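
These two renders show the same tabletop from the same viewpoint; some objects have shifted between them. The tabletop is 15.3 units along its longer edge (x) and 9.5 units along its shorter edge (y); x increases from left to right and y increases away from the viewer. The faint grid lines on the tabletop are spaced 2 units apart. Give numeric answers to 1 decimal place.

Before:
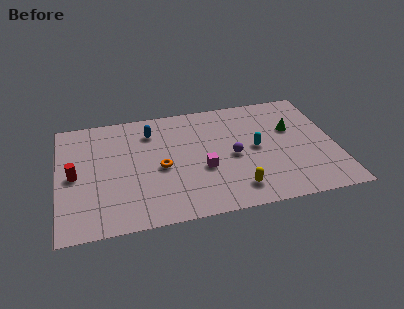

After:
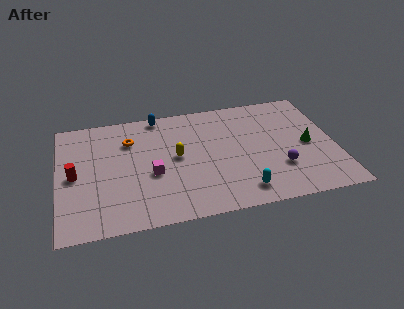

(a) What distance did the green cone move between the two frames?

1.7

The green cone moved from about (13.0, 6.0) to (13.8, 4.5), a distance of √(0.8² + 1.5²) ≈ 1.7.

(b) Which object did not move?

the red cylinder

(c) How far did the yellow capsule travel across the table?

4.5

The yellow capsule moved from about (9.6, 1.7) to (6.5, 5.0), a distance of √(3.1² + 3.3²) ≈ 4.5.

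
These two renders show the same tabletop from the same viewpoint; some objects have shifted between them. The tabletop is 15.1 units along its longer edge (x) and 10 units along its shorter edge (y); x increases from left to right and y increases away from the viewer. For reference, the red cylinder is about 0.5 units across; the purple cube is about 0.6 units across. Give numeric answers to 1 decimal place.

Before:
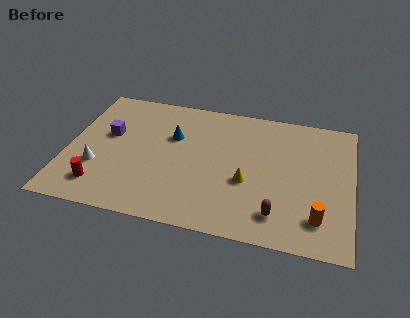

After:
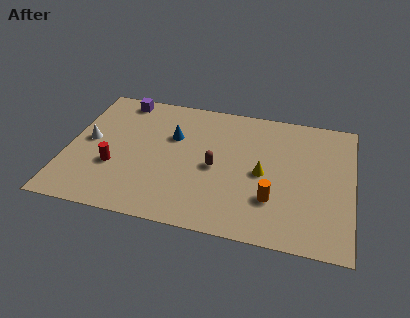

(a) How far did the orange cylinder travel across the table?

2.5

The orange cylinder was near (13.4, 2.1) before and (11.0, 2.9) after, so it travelled √(2.4² + 0.8²) ≈ 2.5 units.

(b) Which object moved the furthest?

the brown capsule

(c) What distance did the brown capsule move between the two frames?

4.3

The brown capsule moved from about (11.3, 1.9) to (7.9, 4.6), a distance of √(3.4² + 2.7²) ≈ 4.3.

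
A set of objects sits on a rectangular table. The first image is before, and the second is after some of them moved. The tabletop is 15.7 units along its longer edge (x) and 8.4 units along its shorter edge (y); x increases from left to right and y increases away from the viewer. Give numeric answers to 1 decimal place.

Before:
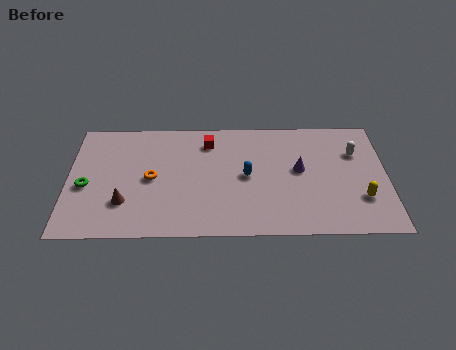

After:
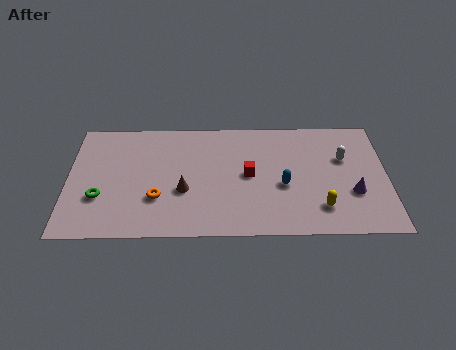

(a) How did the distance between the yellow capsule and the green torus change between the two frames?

-2.7

Before: roughly 13.5 units apart; after: 10.8. That's 2.7 units closer together.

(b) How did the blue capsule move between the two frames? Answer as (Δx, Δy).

(1.8, -0.7)

From the two frames, the blue capsule sits at roughly (8.8, 4.2) before and (10.6, 3.5) after.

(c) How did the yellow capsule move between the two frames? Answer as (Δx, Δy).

(-2.0, -0.6)

The yellow capsule was at about (14.4, 2.5) and moved to about (12.4, 1.9).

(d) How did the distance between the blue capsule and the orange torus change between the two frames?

+1.6

Before: roughly 4.7 units apart; after: 6.3. That's 1.6 units further apart.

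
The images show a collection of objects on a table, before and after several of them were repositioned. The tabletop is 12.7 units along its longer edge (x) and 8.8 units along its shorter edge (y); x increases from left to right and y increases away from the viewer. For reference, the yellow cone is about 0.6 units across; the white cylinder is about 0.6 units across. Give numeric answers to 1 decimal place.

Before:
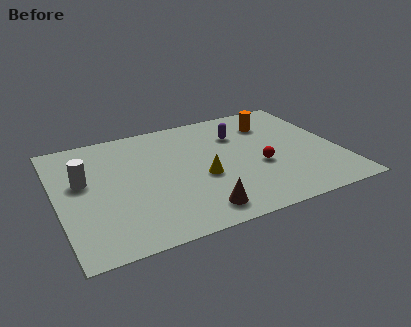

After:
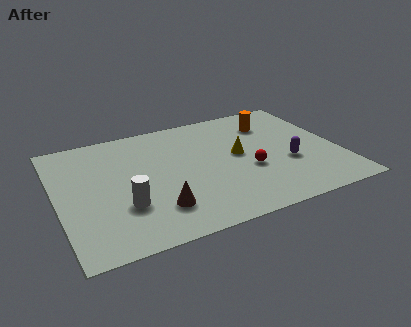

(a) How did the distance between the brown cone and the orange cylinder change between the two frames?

+0.6

The distance was about 6.8 in the first image and 7.4 in the second, so they moved 0.6 units further apart.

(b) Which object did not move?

the orange cylinder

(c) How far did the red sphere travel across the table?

0.5

The red sphere moved from about (9.0, 3.5) to (8.5, 3.4), a distance of √(0.5² + 0.1²) ≈ 0.5.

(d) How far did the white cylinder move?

2.9

The white cylinder moved from about (1.2, 5.2) to (2.8, 2.8), a distance of √(1.6² + 2.4²) ≈ 2.9.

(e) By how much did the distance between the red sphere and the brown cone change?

+0.7

Before: roughly 3.8 units apart; after: 4.5. That's 0.7 units further apart.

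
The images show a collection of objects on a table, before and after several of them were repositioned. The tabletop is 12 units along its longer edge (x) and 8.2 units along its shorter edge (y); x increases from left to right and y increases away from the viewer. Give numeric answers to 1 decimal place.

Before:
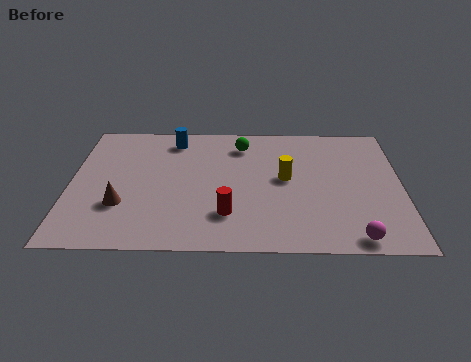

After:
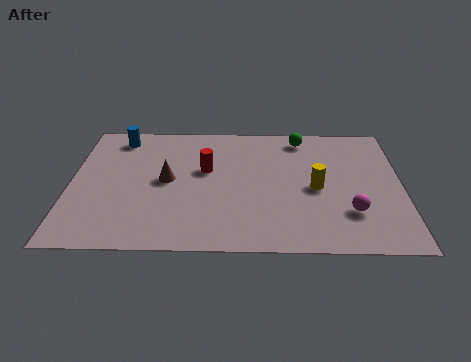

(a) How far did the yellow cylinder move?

1.3

The yellow cylinder moved from about (7.8, 4.4) to (8.9, 3.8), a distance of √(1.1² + 0.6²) ≈ 1.3.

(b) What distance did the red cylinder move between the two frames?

2.9

The red cylinder was near (5.7, 2.1) before and (4.9, 4.9) after, so it travelled √(0.8² + 2.8²) ≈ 2.9 units.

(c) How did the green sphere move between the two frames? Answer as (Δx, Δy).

(2.2, 0.5)

The green sphere was at about (6.2, 6.6) and moved to about (8.4, 7.1).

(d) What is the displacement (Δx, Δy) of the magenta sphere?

(-0.1, 1.5)

The magenta sphere started near (10.2, 0.8) and ended near (10.1, 2.3).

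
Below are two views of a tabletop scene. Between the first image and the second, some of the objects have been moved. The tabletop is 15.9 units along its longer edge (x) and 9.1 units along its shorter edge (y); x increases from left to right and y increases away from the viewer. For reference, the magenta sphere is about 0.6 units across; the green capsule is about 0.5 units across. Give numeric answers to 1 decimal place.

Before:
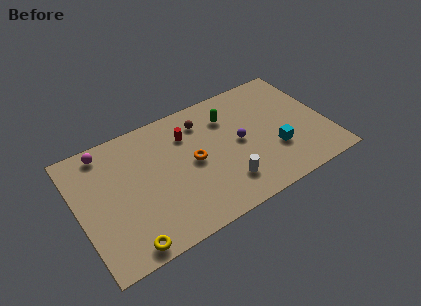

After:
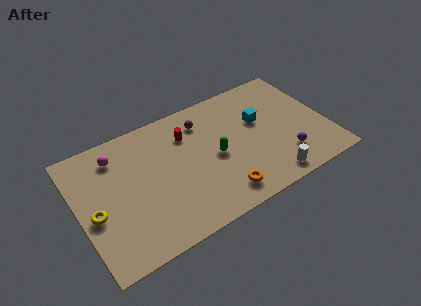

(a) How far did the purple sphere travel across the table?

3.5

The purple sphere moved from about (10.3, 4.6) to (12.9, 2.2), a distance of √(2.6² + 2.4²) ≈ 3.5.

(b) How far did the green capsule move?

2.8

The green capsule was near (9.9, 6.8) before and (8.7, 4.3) after, so it travelled √(1.2² + 2.5²) ≈ 2.8 units.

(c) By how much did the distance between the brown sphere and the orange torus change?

+2.9

They were about 2.8 units apart before and 5.7 after — 2.9 units further apart.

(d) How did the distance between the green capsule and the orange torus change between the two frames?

-0.6

Before: roughly 3.4 units apart; after: 2.8. That's 0.6 units closer together.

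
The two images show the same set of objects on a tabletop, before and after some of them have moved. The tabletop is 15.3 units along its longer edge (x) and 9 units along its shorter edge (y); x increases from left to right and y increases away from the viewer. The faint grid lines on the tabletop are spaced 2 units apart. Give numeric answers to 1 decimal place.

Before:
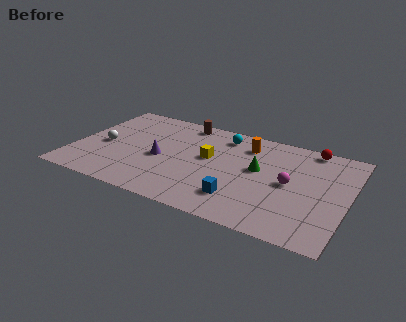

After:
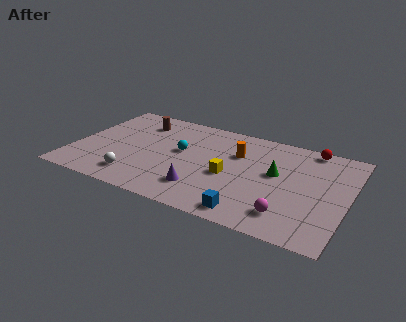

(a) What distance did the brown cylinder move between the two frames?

2.7

The brown cylinder moved from about (5.7, 8.0) to (3.2, 7.1), a distance of √(2.5² + 0.9²) ≈ 2.7.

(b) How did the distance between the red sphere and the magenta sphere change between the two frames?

+2.6

They were about 3.8 units apart before and 6.4 after — 2.6 units further apart.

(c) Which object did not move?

the red sphere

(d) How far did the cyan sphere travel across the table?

3.2

The cyan sphere moved from about (8.0, 7.5) to (5.9, 5.1), a distance of √(2.1² + 2.4²) ≈ 3.2.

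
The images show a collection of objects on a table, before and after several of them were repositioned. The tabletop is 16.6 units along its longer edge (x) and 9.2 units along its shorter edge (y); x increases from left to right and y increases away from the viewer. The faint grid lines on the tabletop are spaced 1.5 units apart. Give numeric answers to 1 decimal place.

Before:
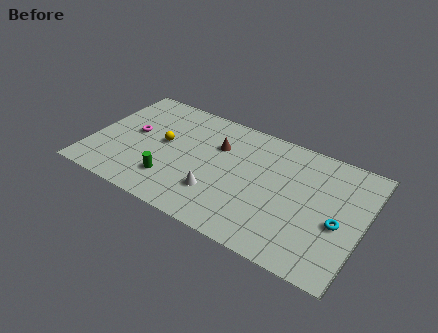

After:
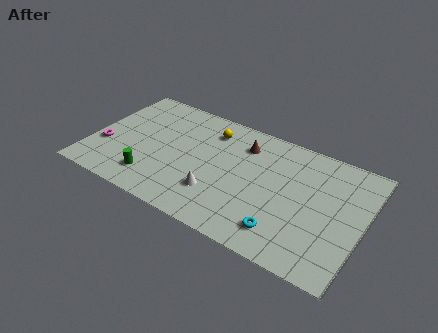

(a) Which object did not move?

the white cone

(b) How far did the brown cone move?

1.7

The brown cone moved from about (7.5, 6.3) to (9.0, 7.1), a distance of √(1.5² + 0.8²) ≈ 1.7.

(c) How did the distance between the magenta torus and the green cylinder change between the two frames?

-0.4

Before: roughly 3.9 units apart; after: 3.5. That's 0.4 units closer together.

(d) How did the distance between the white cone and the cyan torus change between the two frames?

-3.0

They were about 7.3 units apart before and 4.3 after — 3.0 units closer together.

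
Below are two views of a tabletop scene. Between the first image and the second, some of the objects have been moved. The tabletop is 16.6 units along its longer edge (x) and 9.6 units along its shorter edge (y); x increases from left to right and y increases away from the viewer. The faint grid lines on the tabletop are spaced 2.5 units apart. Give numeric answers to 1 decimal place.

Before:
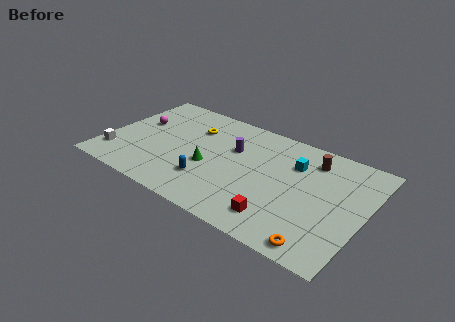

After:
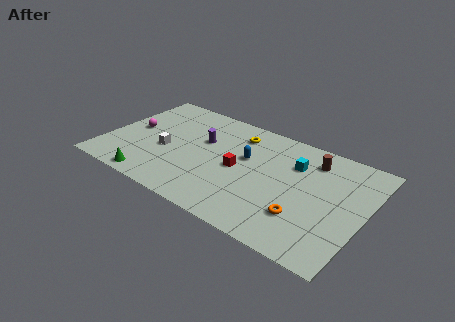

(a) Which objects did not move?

the brown cylinder and the cyan cube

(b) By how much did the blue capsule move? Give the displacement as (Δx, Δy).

(1.9, 3.2)

The blue capsule was at about (7.0, 2.6) and moved to about (8.9, 5.8).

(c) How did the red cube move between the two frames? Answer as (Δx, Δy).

(-3.1, 2.8)

The red cube was at about (11.7, 1.8) and moved to about (8.6, 4.6).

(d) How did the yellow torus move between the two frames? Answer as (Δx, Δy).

(2.8, 0.8)

The yellow torus was at about (5.2, 6.9) and moved to about (8.0, 7.7).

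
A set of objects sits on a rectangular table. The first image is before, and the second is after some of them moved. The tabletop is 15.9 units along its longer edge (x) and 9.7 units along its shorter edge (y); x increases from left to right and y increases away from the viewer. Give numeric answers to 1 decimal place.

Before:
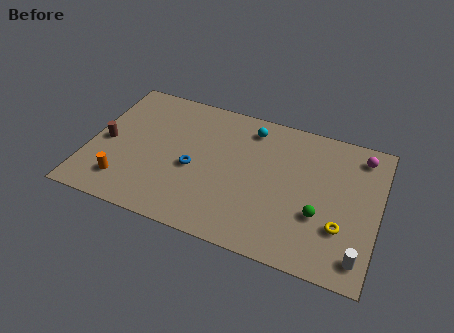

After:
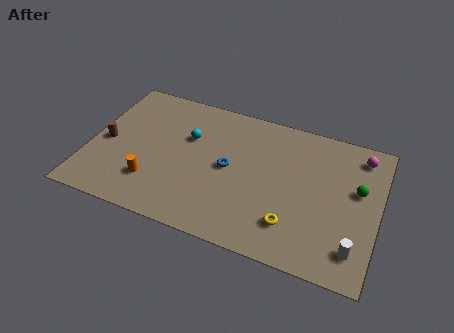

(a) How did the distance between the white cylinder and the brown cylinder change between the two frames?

-0.4

The distance was about 14.5 in the first image and 14.1 in the second, so they moved 0.4 units closer together.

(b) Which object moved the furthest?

the cyan sphere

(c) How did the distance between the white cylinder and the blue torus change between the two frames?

-2.0

The distance was about 9.7 in the first image and 7.7 in the second, so they moved 2.0 units closer together.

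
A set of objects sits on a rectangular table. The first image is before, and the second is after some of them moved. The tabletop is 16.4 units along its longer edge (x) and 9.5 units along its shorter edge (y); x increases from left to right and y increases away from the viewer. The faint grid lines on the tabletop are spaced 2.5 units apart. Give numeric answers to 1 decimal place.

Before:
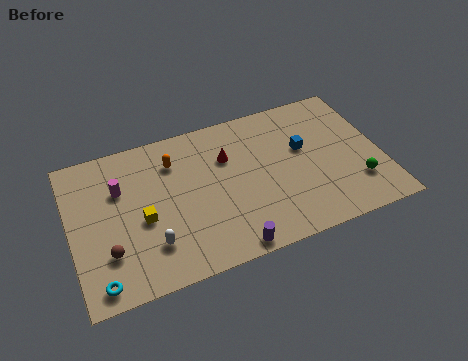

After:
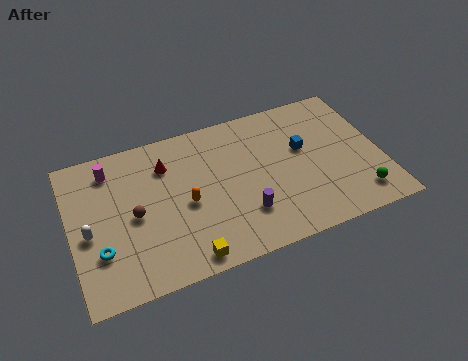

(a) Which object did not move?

the blue cube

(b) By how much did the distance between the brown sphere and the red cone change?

-4.4

They were about 7.6 units apart before and 3.2 after — 4.4 units closer together.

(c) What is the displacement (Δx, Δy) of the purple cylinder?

(1.0, 1.8)

From the two frames, the purple cylinder sits at roughly (7.9, 0.8) before and (8.9, 2.6) after.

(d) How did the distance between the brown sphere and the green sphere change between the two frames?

-1.2

The distance was about 13.1 in the first image and 11.9 in the second, so they moved 1.2 units closer together.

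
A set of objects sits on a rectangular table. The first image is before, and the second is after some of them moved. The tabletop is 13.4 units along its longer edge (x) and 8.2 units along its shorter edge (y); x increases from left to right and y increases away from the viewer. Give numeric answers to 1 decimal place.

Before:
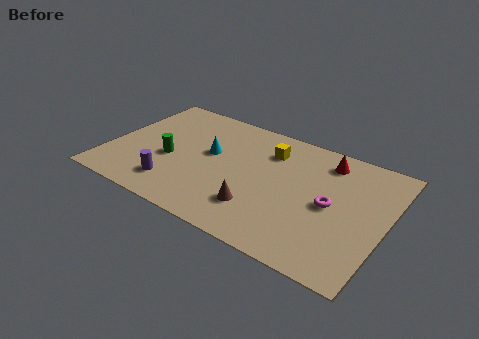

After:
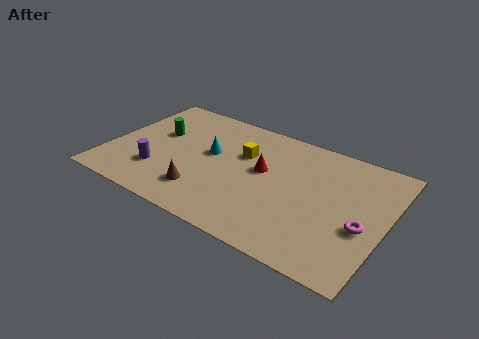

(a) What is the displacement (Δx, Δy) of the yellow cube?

(-1.2, -0.8)

The yellow cube was at about (7.5, 6.2) and moved to about (6.3, 5.4).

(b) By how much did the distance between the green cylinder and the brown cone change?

-0.6

They were about 4.8 units apart before and 4.2 after — 0.6 units closer together.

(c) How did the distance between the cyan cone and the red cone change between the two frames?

-3.2

The distance was about 5.8 in the first image and 2.6 in the second, so they moved 3.2 units closer together.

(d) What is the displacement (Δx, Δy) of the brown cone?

(-2.7, -0.2)

From the two frames, the brown cone sits at roughly (7.6, 2.1) before and (4.9, 1.9) after.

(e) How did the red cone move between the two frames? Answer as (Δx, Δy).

(-2.8, -2.1)

The red cone started near (10.2, 6.8) and ended near (7.4, 4.7).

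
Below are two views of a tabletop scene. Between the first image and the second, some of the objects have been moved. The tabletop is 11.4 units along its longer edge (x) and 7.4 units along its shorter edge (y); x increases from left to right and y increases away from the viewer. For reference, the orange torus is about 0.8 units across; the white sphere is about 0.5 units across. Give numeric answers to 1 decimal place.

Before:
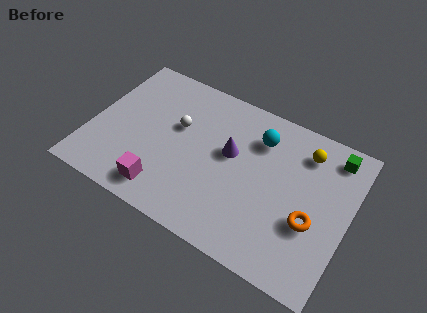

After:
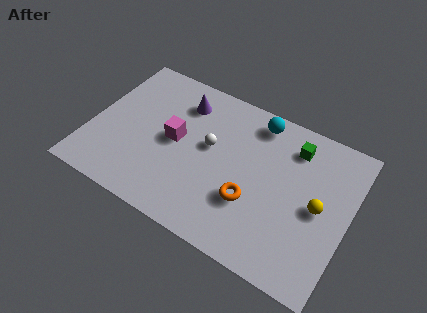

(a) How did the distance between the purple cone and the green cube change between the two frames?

+0.3

Before: roughly 4.7 units apart; after: 5.0. That's 0.3 units further apart.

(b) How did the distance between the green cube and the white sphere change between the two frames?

-3.0

They were about 6.9 units apart before and 3.9 after — 3.0 units closer together.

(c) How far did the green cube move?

1.7

The green cube was near (10.4, 6.3) before and (8.7, 5.9) after, so it travelled √(1.7² + 0.4²) ≈ 1.7 units.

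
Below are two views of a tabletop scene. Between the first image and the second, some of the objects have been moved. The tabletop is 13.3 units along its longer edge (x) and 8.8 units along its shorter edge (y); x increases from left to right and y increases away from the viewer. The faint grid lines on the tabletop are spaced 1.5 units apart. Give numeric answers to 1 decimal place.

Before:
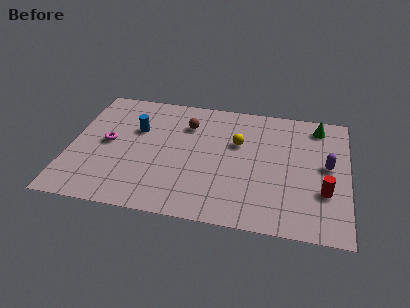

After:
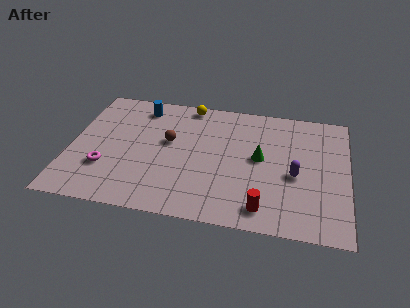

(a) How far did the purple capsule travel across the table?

1.7

The purple capsule moved from about (12.3, 4.7) to (10.8, 3.8), a distance of √(1.5² + 0.9²) ≈ 1.7.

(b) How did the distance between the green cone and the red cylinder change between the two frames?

-1.2

Before: roughly 4.6 units apart; after: 3.4. That's 1.2 units closer together.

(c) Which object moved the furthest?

the green cone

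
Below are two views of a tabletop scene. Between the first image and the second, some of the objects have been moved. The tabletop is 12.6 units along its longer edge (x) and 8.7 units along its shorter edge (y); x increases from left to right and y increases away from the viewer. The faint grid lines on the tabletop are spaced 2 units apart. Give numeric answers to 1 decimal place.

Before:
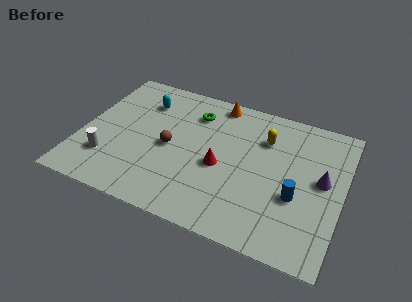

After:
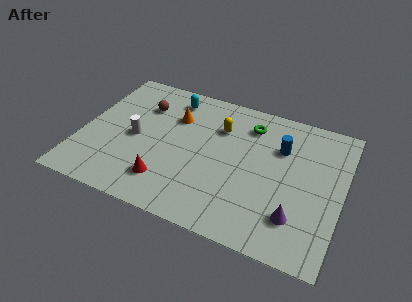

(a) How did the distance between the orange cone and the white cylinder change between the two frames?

-4.6

The distance was about 7.2 in the first image and 2.6 in the second, so they moved 4.6 units closer together.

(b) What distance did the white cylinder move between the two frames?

2.1

The white cylinder was near (1.5, 2.3) before and (2.6, 4.1) after, so it travelled √(1.1² + 1.8²) ≈ 2.1 units.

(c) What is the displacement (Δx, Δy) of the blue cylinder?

(-1.0, 2.7)

The blue cylinder started near (10.5, 3.3) and ended near (9.5, 6.0).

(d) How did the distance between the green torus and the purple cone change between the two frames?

-1.2

The distance was about 6.7 in the first image and 5.5 in the second, so they moved 1.2 units closer together.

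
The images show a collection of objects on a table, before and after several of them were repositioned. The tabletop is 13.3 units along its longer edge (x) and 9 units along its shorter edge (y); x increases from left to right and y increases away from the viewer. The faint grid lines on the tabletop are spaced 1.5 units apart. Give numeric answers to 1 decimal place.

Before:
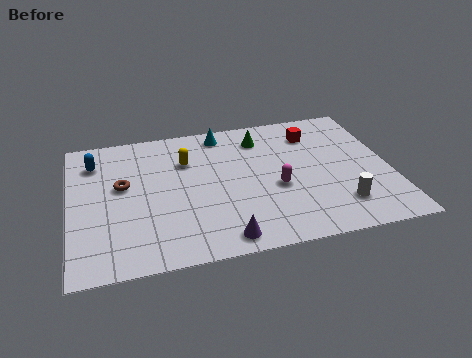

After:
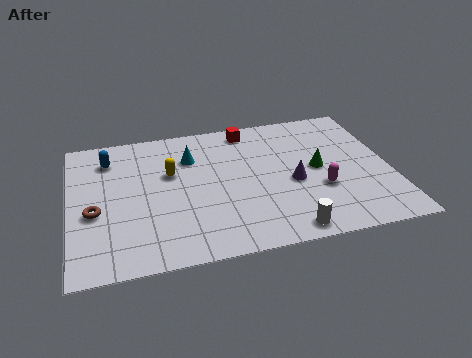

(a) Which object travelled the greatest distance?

the purple cone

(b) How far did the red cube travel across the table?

2.8

The red cube was near (10.3, 7.0) before and (7.6, 7.9) after, so it travelled √(2.7² + 0.9²) ≈ 2.8 units.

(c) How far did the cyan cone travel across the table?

2.0

From (6.5, 7.9) to (5.1, 6.5), the cyan cone covered √(1.4² + 1.4²) ≈ 2.0 units.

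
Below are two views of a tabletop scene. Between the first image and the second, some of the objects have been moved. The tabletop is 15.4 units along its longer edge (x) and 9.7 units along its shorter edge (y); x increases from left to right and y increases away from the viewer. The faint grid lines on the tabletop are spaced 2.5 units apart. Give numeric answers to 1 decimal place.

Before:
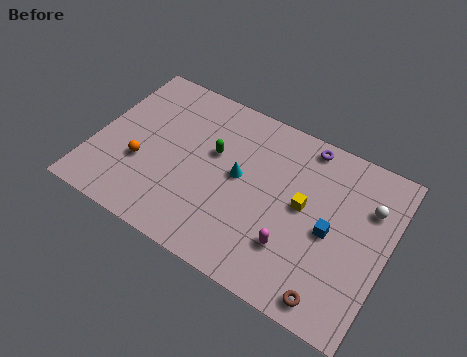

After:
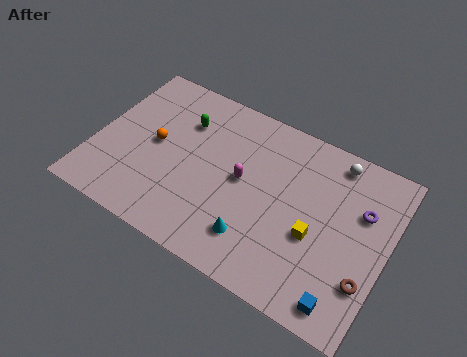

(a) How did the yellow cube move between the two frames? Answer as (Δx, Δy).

(0.8, -1.3)

From the two frames, the yellow cube sits at roughly (11.0, 5.2) before and (11.8, 3.9) after.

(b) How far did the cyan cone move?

3.3

The cyan cone was near (7.6, 5.2) before and (8.9, 2.2) after, so it travelled √(1.3² + 3.0²) ≈ 3.3 units.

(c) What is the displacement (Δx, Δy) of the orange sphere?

(0.5, 1.5)

From the two frames, the orange sphere sits at roughly (2.6, 3.5) before and (3.1, 5.0) after.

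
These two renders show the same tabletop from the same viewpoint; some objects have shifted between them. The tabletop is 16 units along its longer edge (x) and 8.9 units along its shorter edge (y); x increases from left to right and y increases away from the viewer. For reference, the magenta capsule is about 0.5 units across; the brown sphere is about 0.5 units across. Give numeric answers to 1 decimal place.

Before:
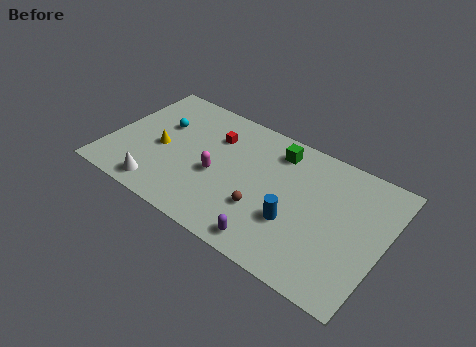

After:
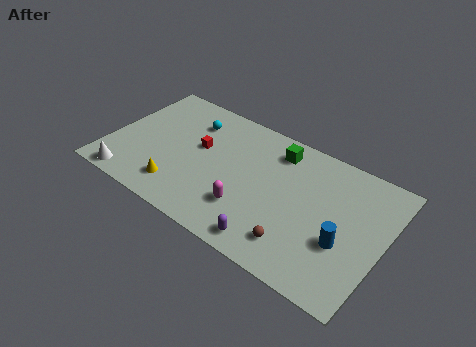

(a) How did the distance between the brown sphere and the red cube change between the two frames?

+2.3

Before: roughly 4.9 units apart; after: 7.2. That's 2.3 units further apart.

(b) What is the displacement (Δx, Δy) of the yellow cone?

(1.5, -2.2)

The yellow cone was at about (3.0, 4.0) and moved to about (4.5, 1.8).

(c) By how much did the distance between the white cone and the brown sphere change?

+3.8

Before: roughly 6.0 units apart; after: 9.8. That's 3.8 units further apart.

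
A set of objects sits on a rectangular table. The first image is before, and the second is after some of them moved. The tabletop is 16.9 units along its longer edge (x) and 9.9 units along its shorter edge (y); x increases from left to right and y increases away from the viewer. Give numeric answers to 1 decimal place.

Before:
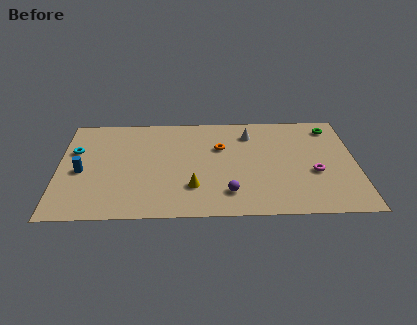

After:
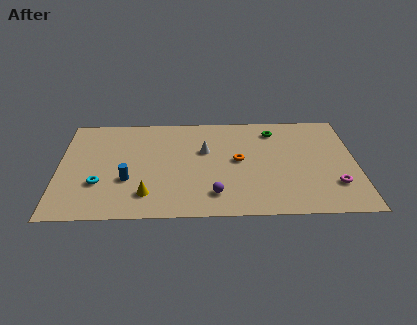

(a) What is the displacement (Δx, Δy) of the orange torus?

(1.0, -1.3)

The orange torus was at about (9.2, 6.5) and moved to about (10.2, 5.2).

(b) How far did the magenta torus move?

1.6

The magenta torus was near (14.5, 3.9) before and (15.6, 2.7) after, so it travelled √(1.1² + 1.2²) ≈ 1.6 units.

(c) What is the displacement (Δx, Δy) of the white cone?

(-2.6, -1.6)

The white cone was at about (10.9, 7.8) and moved to about (8.3, 6.2).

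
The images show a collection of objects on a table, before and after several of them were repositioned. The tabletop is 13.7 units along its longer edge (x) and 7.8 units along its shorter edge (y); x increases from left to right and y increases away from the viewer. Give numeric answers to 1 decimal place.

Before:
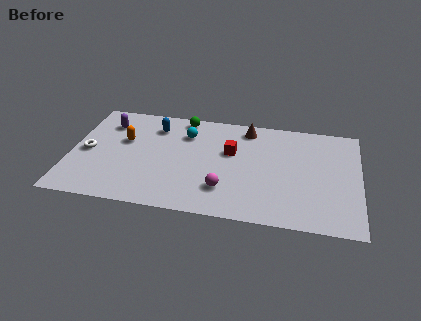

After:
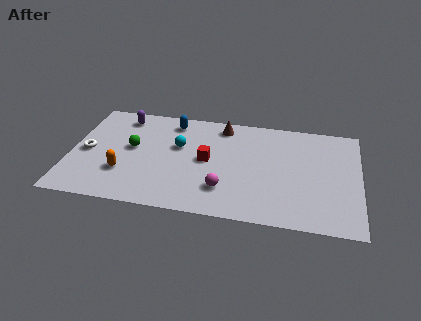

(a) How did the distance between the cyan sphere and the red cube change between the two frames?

-0.8

Before: roughly 2.4 units apart; after: 1.6. That's 0.8 units closer together.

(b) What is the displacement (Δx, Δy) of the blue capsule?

(0.8, 0.5)

From the two frames, the blue capsule sits at roughly (3.9, 6.1) before and (4.7, 6.6) after.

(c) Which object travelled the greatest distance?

the green sphere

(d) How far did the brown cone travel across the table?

1.2

From (8.3, 6.7) to (7.1, 6.7), the brown cone covered √(1.2² + 0.0²) ≈ 1.2 units.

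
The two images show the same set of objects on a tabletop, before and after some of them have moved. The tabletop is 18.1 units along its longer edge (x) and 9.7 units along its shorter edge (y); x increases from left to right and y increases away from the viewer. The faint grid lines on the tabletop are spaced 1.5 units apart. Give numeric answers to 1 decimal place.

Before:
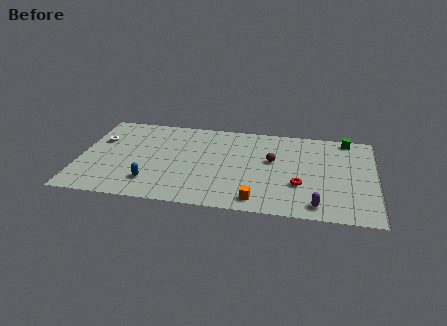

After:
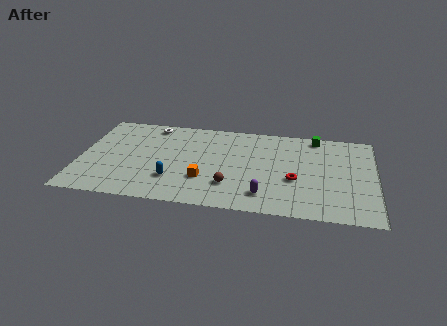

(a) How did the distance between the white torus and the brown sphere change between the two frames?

-2.9

They were about 10.7 units apart before and 7.8 after — 2.9 units closer together.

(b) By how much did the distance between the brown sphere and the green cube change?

+2.5

The distance was about 5.5 in the first image and 8.0 in the second, so they moved 2.5 units further apart.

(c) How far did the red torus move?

0.6

The red torus was near (13.5, 3.3) before and (13.2, 3.8) after, so it travelled √(0.3² + 0.5²) ≈ 0.6 units.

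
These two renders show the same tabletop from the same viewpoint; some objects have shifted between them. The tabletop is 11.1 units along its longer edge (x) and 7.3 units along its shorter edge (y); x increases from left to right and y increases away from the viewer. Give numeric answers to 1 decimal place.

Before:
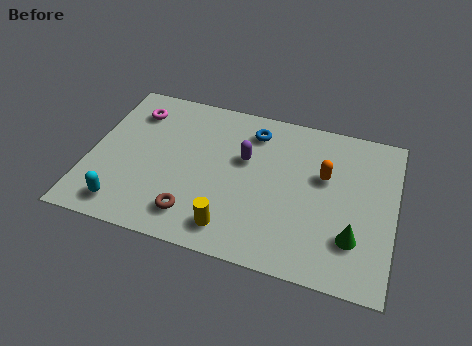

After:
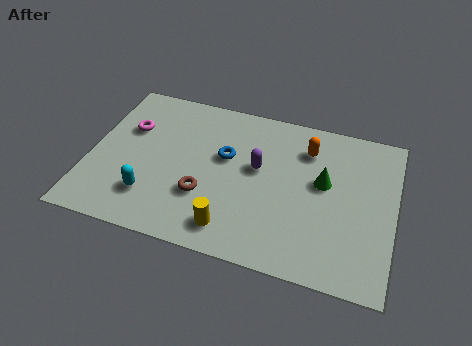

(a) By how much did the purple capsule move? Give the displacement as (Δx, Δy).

(0.5, -0.3)

The purple capsule was at about (5.6, 4.5) and moved to about (6.1, 4.2).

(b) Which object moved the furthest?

the green cone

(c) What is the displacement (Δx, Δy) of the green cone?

(-1.2, 2.2)

From the two frames, the green cone sits at roughly (9.7, 2.0) before and (8.5, 4.2) after.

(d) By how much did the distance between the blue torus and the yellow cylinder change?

-1.5

The distance was about 4.7 in the first image and 3.2 in the second, so they moved 1.5 units closer together.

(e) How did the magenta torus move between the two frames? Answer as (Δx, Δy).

(-0.1, -0.9)

The magenta torus was at about (1.4, 5.7) and moved to about (1.3, 4.8).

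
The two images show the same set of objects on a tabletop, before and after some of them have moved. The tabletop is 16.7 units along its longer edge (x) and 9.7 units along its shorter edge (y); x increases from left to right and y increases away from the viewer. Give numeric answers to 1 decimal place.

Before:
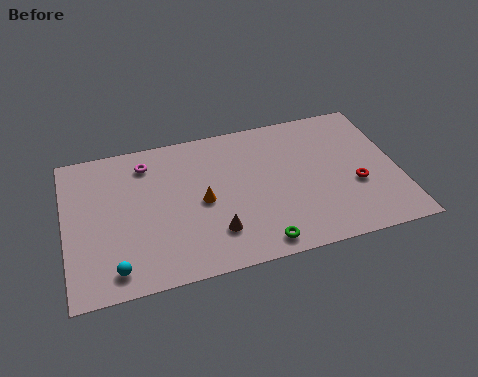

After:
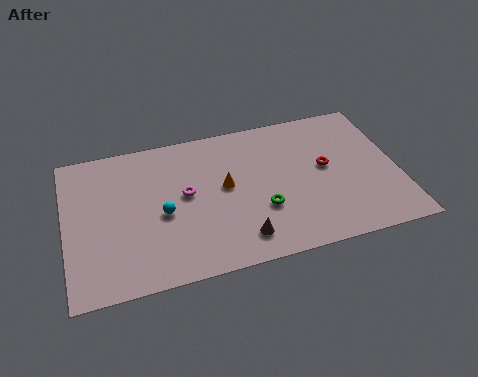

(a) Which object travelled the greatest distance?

the cyan sphere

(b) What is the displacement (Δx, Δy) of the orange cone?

(1.2, 0.7)

The orange cone started near (6.8, 4.6) and ended near (8.0, 5.3).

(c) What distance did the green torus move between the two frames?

2.2

The green torus was near (9.4, 1.1) before and (9.7, 3.3) after, so it travelled √(0.3² + 2.2²) ≈ 2.2 units.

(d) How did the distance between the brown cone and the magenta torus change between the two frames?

-1.9

Before: roughly 6.3 units apart; after: 4.4. That's 1.9 units closer together.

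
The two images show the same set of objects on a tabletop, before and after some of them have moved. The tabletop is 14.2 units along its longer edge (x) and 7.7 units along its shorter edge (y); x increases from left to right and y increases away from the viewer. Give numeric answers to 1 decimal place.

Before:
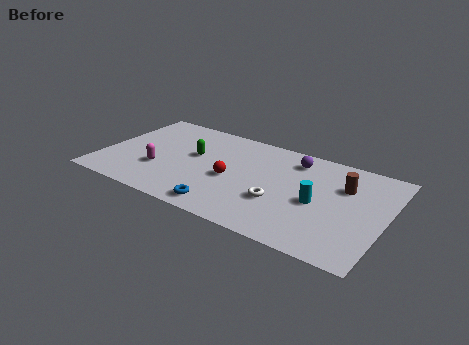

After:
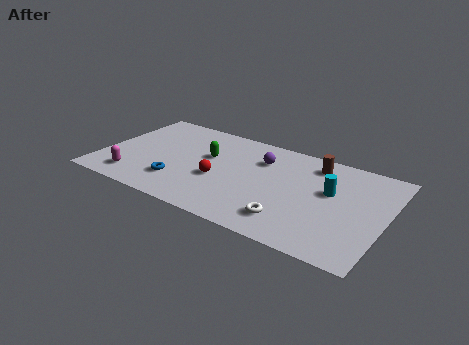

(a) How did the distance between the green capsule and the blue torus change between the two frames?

-1.2

Before: roughly 4.1 units apart; after: 2.9. That's 1.2 units closer together.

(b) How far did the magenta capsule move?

1.6

The magenta capsule was near (3.0, 2.6) before and (1.9, 1.4) after, so it travelled √(1.1² + 1.2²) ≈ 1.6 units.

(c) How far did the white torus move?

1.3

The white torus was near (9.1, 2.7) before and (9.8, 1.6) after, so it travelled √(0.7² + 1.1²) ≈ 1.3 units.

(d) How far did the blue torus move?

2.7

From (6.6, 1.0) to (4.1, 2.0), the blue torus covered √(2.5² + 1.0²) ≈ 2.7 units.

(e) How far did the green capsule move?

0.7

The green capsule moved from about (4.5, 4.5) to (5.2, 4.7), a distance of √(0.7² + 0.2²) ≈ 0.7.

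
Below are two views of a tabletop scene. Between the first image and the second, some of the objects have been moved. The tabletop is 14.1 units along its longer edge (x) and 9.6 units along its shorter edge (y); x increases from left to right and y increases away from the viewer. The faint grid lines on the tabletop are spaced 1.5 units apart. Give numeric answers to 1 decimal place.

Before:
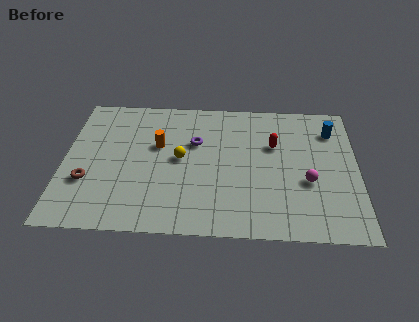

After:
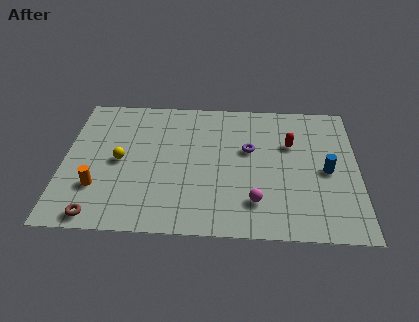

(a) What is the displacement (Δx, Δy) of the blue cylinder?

(-0.3, -2.9)

The blue cylinder started near (12.9, 7.4) and ended near (12.6, 4.5).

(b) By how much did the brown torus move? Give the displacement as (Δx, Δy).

(0.6, -2.3)

The brown torus was at about (1.2, 3.2) and moved to about (1.8, 0.9).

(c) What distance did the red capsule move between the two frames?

0.8

From (10.1, 6.2) to (10.9, 6.3), the red capsule covered √(0.8² + 0.1²) ≈ 0.8 units.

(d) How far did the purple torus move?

2.6

The purple torus was near (6.3, 6.2) before and (8.9, 5.8) after, so it travelled √(2.6² + 0.4²) ≈ 2.6 units.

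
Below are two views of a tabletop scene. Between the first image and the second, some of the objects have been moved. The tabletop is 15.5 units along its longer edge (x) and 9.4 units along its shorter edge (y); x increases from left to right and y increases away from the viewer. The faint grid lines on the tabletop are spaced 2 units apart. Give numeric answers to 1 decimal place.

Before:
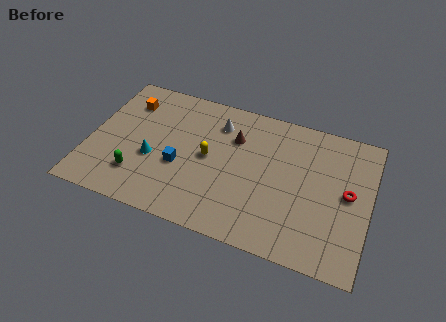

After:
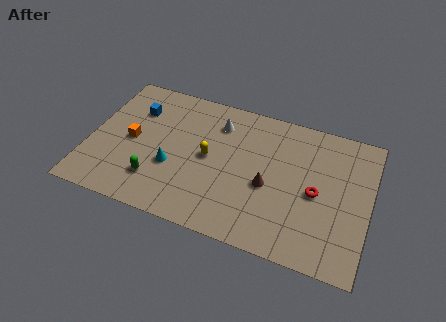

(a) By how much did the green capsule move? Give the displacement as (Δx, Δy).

(1.0, 0.0)

From the two frames, the green capsule sits at roughly (2.9, 2.3) before and (3.9, 2.3) after.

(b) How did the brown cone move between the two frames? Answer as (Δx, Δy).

(2.1, -2.6)

The brown cone was at about (7.9, 6.6) and moved to about (10.0, 4.0).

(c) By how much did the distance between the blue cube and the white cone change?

+0.6

They were about 4.0 units apart before and 4.6 after — 0.6 units further apart.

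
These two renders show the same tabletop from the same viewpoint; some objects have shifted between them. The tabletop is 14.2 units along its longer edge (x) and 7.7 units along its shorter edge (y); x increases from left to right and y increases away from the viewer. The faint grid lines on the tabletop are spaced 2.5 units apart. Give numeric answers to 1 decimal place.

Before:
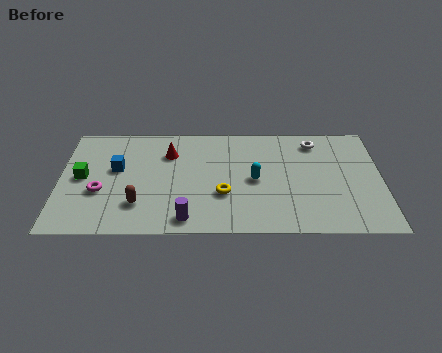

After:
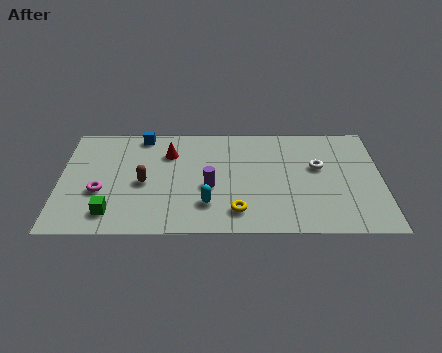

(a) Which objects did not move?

the red cone and the magenta torus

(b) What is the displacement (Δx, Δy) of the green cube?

(1.3, -2.5)

From the two frames, the green cube sits at roughly (1.0, 3.9) before and (2.3, 1.4) after.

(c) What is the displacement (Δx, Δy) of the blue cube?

(1.1, 2.4)

The blue cube was at about (2.5, 4.5) and moved to about (3.6, 6.9).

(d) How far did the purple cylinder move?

2.4

The purple cylinder was near (5.6, 1.0) before and (6.6, 3.2) after, so it travelled √(1.0² + 2.2²) ≈ 2.4 units.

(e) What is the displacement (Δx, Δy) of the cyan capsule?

(-2.1, -1.7)

The cyan capsule was at about (8.6, 3.7) and moved to about (6.5, 2.0).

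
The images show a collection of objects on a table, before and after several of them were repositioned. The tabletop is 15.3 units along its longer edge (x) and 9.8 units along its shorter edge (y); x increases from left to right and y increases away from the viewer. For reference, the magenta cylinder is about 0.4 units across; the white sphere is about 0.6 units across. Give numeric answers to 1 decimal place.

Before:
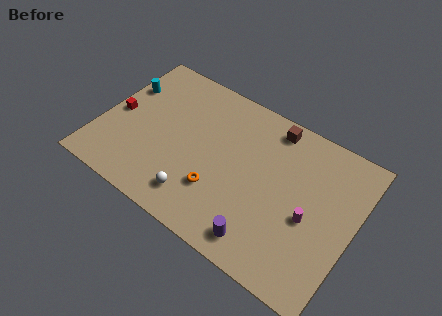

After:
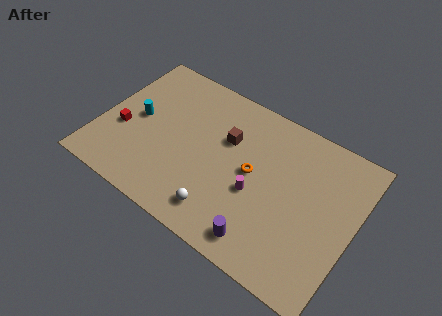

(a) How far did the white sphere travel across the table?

1.5

The white sphere moved from about (6.4, 1.8) to (7.9, 1.7), a distance of √(1.5² + 0.1²) ≈ 1.5.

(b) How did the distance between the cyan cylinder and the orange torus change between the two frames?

-0.5

Before: roughly 7.6 units apart; after: 7.1. That's 0.5 units closer together.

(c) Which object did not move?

the purple cylinder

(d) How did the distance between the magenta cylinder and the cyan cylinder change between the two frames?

-4.6

Before: roughly 12.2 units apart; after: 7.6. That's 4.6 units closer together.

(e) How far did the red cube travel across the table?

1.0

The red cube moved from about (0.9, 4.7) to (1.4, 3.8), a distance of √(0.5² + 0.9²) ≈ 1.0.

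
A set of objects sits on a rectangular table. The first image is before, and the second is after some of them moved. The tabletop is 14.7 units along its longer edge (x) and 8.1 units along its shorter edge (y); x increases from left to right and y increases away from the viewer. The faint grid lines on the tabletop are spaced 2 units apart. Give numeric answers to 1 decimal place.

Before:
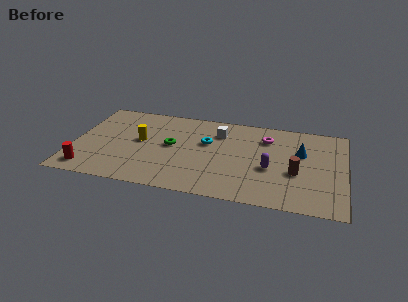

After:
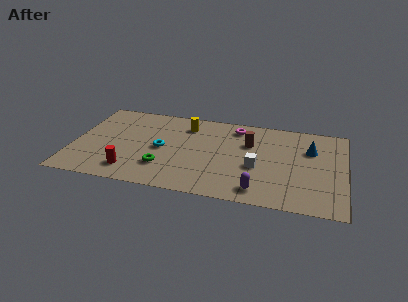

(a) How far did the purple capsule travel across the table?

2.2

From (10.7, 3.3) to (10.2, 1.2), the purple capsule covered √(0.5² + 2.1²) ≈ 2.2 units.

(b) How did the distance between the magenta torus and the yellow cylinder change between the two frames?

-4.3

The distance was about 7.0 in the first image and 2.7 in the second, so they moved 4.3 units closer together.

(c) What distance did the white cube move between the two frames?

3.6

The white cube was near (7.8, 6.1) before and (10.0, 3.3) after, so it travelled √(2.2² + 2.8²) ≈ 3.6 units.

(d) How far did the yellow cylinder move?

3.1

The yellow cylinder moved from about (3.6, 4.4) to (6.0, 6.4), a distance of √(2.4² + 2.0²) ≈ 3.1.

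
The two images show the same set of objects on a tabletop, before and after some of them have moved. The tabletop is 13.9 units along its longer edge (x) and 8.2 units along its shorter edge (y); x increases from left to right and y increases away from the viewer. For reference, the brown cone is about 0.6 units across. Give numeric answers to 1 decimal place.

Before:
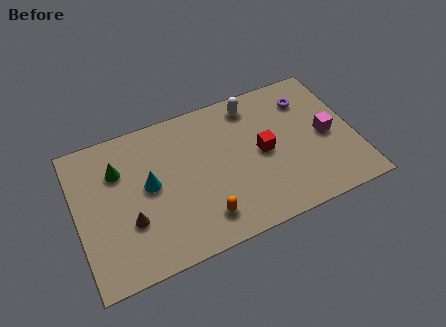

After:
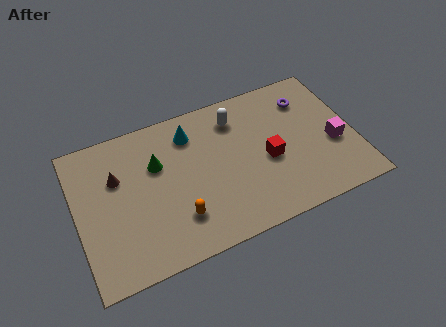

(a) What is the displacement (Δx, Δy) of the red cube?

(0.2, -0.5)

From the two frames, the red cube sits at roughly (9.3, 4.1) before and (9.5, 3.6) after.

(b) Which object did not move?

the purple torus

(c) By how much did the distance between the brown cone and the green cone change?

-1.0

The distance was about 3.0 in the first image and 2.0 in the second, so they moved 1.0 units closer together.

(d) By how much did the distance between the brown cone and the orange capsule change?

+0.6

Before: roughly 3.7 units apart; after: 4.3. That's 0.6 units further apart.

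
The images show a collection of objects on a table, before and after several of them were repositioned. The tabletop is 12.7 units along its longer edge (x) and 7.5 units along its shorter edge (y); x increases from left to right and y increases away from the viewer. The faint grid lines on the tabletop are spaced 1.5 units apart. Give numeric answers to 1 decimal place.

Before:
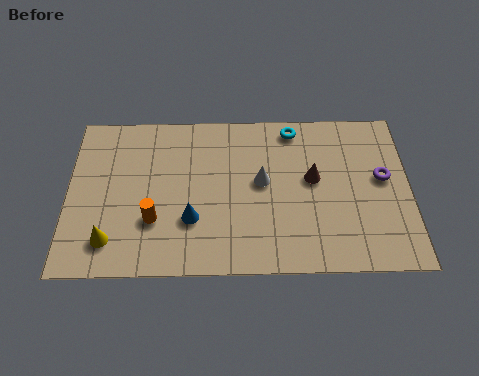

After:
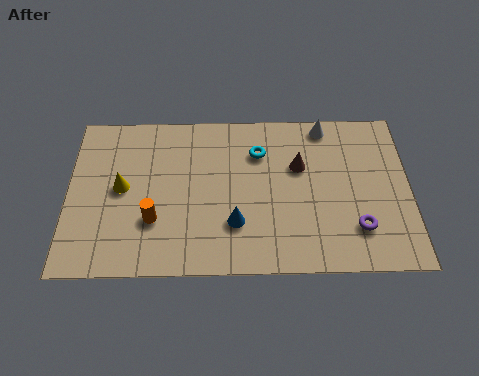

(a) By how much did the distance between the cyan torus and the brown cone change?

-0.8

Before: roughly 2.5 units apart; after: 1.7. That's 0.8 units closer together.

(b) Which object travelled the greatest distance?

the white cone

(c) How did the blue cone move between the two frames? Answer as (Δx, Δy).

(1.6, -0.2)

The blue cone was at about (4.6, 2.4) and moved to about (6.2, 2.2).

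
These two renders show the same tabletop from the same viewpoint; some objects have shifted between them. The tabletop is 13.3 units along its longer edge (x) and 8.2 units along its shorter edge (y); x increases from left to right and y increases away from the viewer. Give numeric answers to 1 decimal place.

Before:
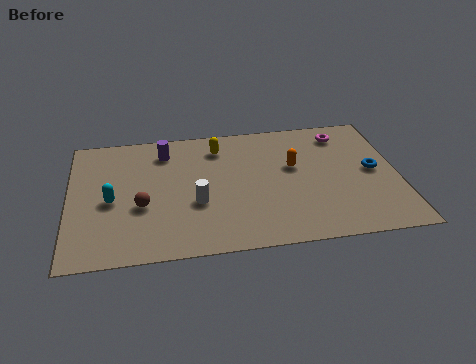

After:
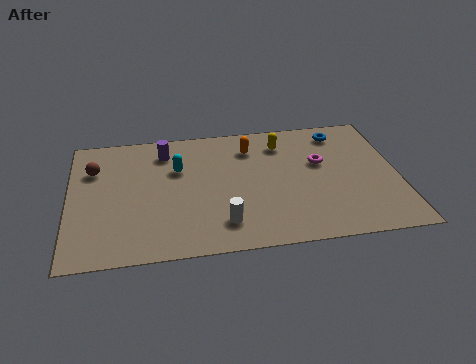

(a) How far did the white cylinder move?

1.7

From (5.1, 3.1) to (6.1, 1.7), the white cylinder covered √(1.0² + 1.4²) ≈ 1.7 units.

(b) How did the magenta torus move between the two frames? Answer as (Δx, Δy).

(-1.0, -1.8)

The magenta torus was at about (11.2, 6.8) and moved to about (10.2, 5.0).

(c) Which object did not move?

the purple cylinder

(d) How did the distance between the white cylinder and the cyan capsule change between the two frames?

+0.6

Before: roughly 3.5 units apart; after: 4.1. That's 0.6 units further apart.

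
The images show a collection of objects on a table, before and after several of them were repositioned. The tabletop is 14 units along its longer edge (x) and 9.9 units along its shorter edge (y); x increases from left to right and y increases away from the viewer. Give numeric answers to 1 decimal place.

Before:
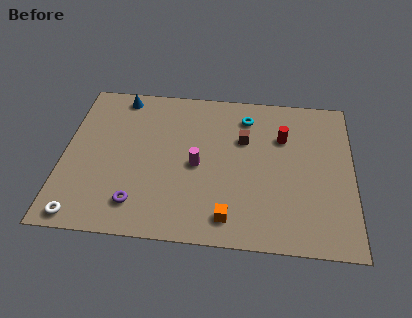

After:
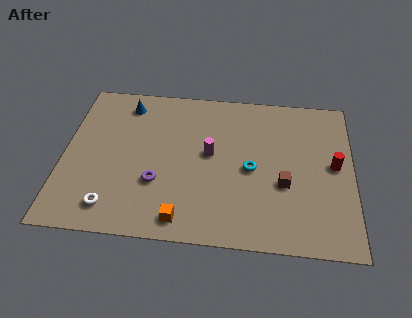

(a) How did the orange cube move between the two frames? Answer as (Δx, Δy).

(-2.2, -0.3)

The orange cube was at about (8.1, 1.5) and moved to about (5.9, 1.2).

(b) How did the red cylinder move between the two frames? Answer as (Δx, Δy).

(2.5, -1.6)

From the two frames, the red cylinder sits at roughly (10.6, 6.8) before and (13.1, 5.2) after.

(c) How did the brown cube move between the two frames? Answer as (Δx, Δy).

(2.0, -2.7)

The brown cube started near (8.7, 6.5) and ended near (10.7, 3.8).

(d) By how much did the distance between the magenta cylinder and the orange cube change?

+0.9

They were about 3.5 units apart before and 4.4 after — 0.9 units further apart.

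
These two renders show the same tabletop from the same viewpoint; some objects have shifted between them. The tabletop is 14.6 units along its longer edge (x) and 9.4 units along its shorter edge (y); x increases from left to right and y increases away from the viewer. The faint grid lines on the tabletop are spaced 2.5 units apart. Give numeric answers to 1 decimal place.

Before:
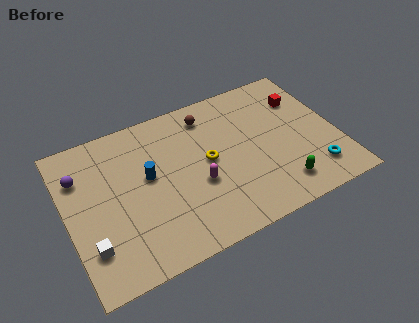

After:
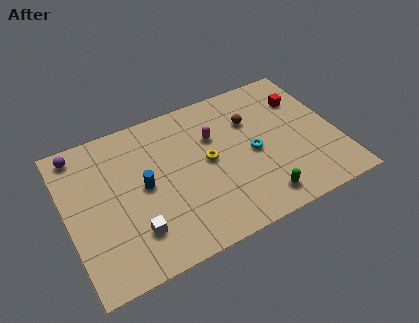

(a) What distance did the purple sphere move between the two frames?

1.5

The purple sphere was near (0.9, 6.8) before and (1.0, 8.3) after, so it travelled √(0.1² + 1.5²) ≈ 1.5 units.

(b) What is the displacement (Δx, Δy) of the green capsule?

(-1.2, -0.3)

From the two frames, the green capsule sits at roughly (11.1, 1.7) before and (9.9, 1.4) after.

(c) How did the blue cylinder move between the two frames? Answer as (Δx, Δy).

(-0.3, -0.5)

The blue cylinder was at about (4.4, 5.3) and moved to about (4.1, 4.8).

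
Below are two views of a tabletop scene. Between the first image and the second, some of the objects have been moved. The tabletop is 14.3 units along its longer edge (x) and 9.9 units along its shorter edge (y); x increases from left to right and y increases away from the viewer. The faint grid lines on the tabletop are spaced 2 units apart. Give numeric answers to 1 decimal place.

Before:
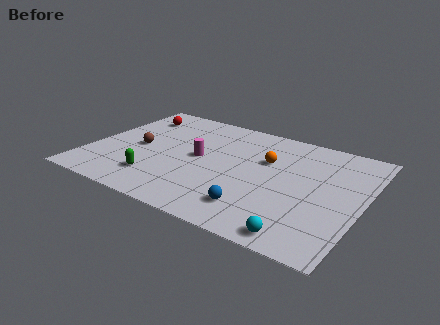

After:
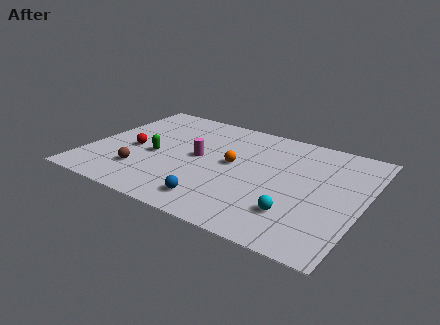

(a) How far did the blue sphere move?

2.0

The blue sphere moved from about (9.2, 2.0) to (7.2, 1.6), a distance of √(2.0² + 0.4²) ≈ 2.0.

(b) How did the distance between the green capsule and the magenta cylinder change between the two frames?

-1.1

Before: roughly 3.4 units apart; after: 2.3. That's 1.1 units closer together.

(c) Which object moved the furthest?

the red sphere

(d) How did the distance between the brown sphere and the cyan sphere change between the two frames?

-1.8

Before: roughly 9.9 units apart; after: 8.1. That's 1.8 units closer together.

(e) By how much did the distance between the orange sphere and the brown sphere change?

-1.6

They were about 6.8 units apart before and 5.2 after — 1.6 units closer together.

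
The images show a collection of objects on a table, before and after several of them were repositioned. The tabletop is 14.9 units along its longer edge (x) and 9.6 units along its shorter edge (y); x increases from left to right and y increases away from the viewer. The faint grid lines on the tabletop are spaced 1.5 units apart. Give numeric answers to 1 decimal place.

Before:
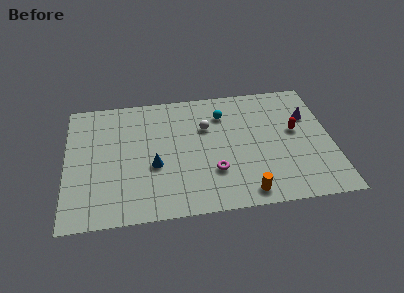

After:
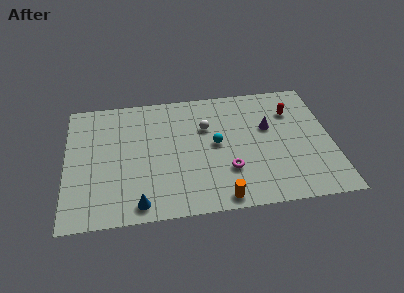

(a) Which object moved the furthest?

the blue cone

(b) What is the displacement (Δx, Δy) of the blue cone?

(-0.9, -2.7)

The blue cone was at about (4.9, 3.8) and moved to about (4.0, 1.1).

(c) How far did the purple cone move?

2.4

The purple cone was near (13.7, 6.5) before and (11.4, 5.9) after, so it travelled √(2.3² + 0.6²) ≈ 2.4 units.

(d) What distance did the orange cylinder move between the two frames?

1.4

The orange cylinder was near (9.9, 1.1) before and (8.5, 0.9) after, so it travelled √(1.4² + 0.2²) ≈ 1.4 units.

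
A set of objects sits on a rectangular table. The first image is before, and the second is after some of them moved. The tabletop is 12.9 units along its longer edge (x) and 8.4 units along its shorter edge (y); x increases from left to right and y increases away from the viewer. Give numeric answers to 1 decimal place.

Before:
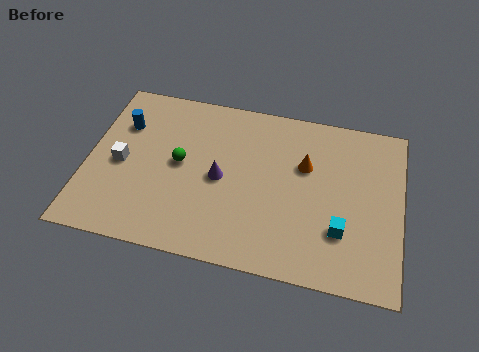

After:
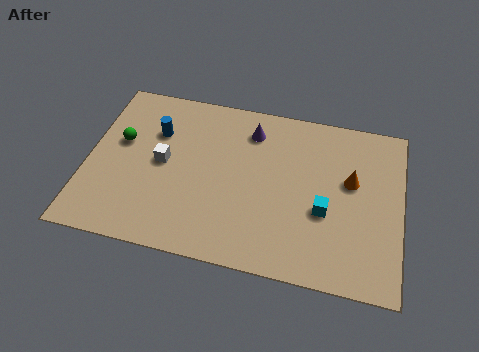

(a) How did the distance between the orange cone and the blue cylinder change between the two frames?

+0.5

The distance was about 7.6 in the first image and 8.1 in the second, so they moved 0.5 units further apart.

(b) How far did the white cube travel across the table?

1.7

From (1.4, 3.9) to (3.1, 4.3), the white cube covered √(1.7² + 0.4²) ≈ 1.7 units.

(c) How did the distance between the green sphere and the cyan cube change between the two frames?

+1.7

Before: roughly 7.0 units apart; after: 8.7. That's 1.7 units further apart.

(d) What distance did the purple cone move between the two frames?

2.9

From (5.5, 4.0) to (6.6, 6.7), the purple cone covered √(1.1² + 2.7²) ≈ 2.9 units.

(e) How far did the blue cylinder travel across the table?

1.4

The blue cylinder was near (1.3, 5.9) before and (2.7, 5.8) after, so it travelled √(1.4² + 0.1²) ≈ 1.4 units.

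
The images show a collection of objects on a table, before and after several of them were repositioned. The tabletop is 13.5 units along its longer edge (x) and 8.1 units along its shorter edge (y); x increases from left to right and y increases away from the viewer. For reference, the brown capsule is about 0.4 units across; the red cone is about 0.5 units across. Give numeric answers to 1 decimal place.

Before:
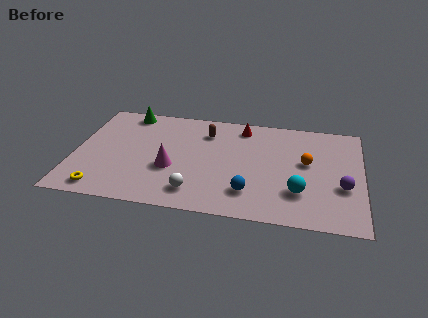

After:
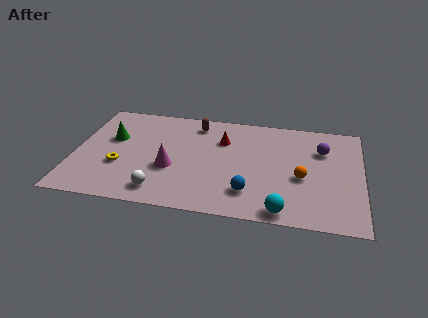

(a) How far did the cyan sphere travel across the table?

1.7

The cyan sphere moved from about (10.6, 2.3) to (9.9, 0.8), a distance of √(0.7² + 1.5²) ≈ 1.7.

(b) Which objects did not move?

the magenta cone and the blue sphere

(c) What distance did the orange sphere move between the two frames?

1.2

The orange sphere moved from about (10.9, 4.6) to (10.7, 3.4), a distance of √(0.2² + 1.2²) ≈ 1.2.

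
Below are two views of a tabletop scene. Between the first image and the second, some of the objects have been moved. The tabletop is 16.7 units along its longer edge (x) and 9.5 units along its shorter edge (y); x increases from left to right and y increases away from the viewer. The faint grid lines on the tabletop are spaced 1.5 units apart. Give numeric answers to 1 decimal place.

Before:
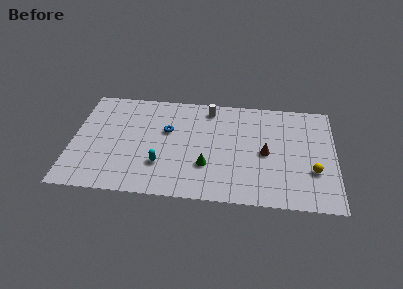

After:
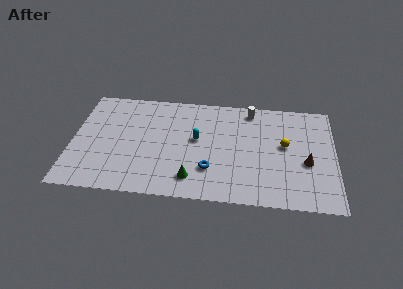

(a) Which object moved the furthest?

the blue torus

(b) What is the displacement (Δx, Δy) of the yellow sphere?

(-1.8, 2.1)

The yellow sphere started near (15.3, 3.2) and ended near (13.5, 5.3).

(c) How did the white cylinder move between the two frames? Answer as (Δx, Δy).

(2.7, 0.1)

From the two frames, the white cylinder sits at roughly (8.6, 8.2) before and (11.3, 8.3) after.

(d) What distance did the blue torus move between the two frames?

4.3

The blue torus moved from about (6.0, 5.9) to (8.8, 2.7), a distance of √(2.8² + 3.2²) ≈ 4.3.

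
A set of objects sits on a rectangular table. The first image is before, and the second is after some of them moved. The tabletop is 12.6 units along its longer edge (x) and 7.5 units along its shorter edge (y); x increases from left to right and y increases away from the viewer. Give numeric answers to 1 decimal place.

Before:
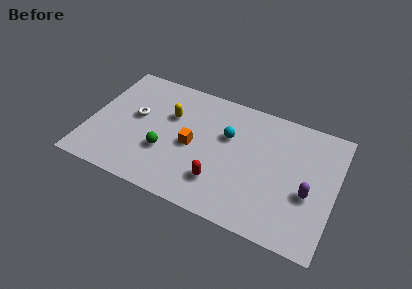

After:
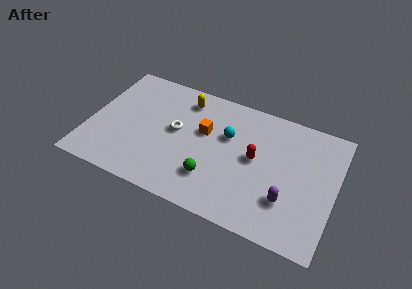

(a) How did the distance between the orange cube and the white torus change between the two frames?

-1.6

They were about 3.1 units apart before and 1.5 after — 1.6 units closer together.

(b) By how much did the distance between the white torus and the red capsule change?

-1.0

Before: roughly 5.1 units apart; after: 4.1. That's 1.0 units closer together.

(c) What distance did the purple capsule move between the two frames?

1.3

The purple capsule moved from about (11.3, 3.0) to (10.3, 2.2), a distance of √(1.0² + 0.8²) ≈ 1.3.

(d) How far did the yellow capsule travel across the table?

1.4

From (4.0, 4.9) to (4.6, 6.2), the yellow capsule covered √(0.6² + 1.3²) ≈ 1.4 units.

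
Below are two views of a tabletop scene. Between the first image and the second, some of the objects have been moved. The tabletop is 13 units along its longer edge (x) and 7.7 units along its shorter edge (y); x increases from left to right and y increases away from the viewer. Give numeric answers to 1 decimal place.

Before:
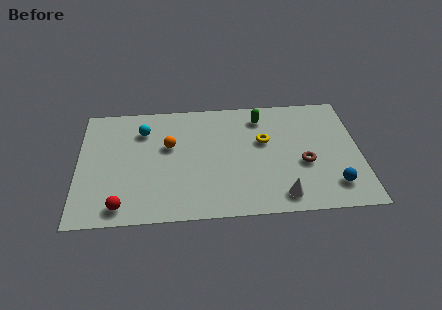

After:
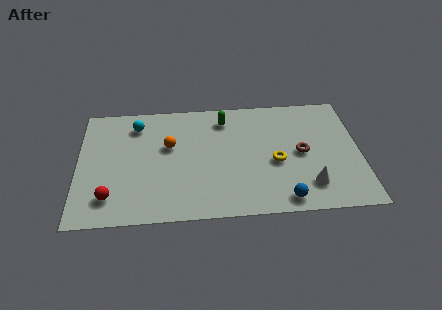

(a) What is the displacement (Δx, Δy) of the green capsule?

(-1.7, 0.0)

The green capsule started near (8.5, 6.3) and ended near (6.8, 6.3).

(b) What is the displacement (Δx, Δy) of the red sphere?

(-0.5, 0.6)

The red sphere was at about (2.0, 1.0) and moved to about (1.5, 1.6).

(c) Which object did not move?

the orange sphere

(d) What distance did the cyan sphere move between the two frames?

0.5

The cyan sphere moved from about (3.0, 5.8) to (2.7, 6.2), a distance of √(0.3² + 0.4²) ≈ 0.5.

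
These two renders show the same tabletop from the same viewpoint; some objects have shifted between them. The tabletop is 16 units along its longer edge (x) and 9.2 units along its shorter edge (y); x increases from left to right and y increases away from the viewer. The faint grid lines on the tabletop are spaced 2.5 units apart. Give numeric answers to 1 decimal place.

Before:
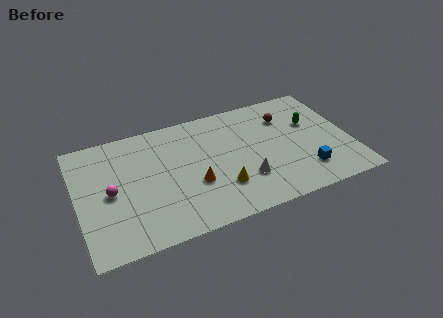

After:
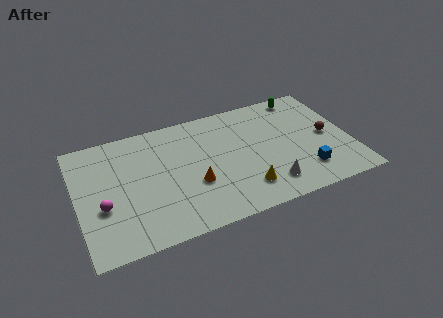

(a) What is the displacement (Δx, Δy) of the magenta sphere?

(-0.5, -0.9)

From the two frames, the magenta sphere sits at roughly (1.9, 4.4) before and (1.4, 3.5) after.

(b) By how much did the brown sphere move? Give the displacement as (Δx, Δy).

(2.2, -2.3)

The brown sphere was at about (12.5, 6.8) and moved to about (14.7, 4.5).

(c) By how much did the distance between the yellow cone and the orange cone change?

+1.4

Before: roughly 1.7 units apart; after: 3.1. That's 1.4 units further apart.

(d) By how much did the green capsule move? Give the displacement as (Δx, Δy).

(-0.2, 2.4)

The green capsule started near (13.9, 5.8) and ended near (13.7, 8.2).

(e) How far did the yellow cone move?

1.4

The yellow cone was near (8.2, 2.6) before and (9.5, 2.0) after, so it travelled √(1.3² + 0.6²) ≈ 1.4 units.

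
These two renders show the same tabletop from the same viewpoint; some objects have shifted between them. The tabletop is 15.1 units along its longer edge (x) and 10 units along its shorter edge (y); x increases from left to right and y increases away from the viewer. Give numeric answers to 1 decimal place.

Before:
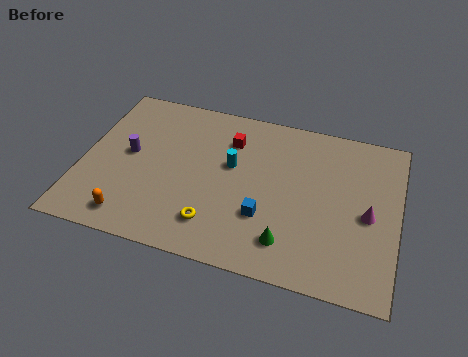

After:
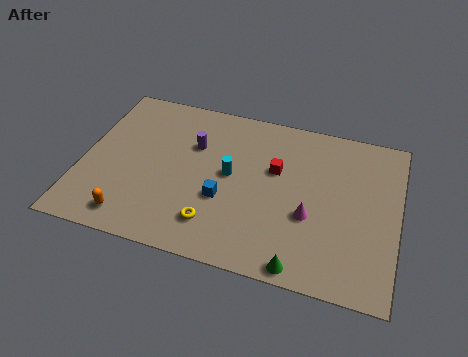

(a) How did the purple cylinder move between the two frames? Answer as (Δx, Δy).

(3.0, 1.4)

From the two frames, the purple cylinder sits at roughly (2.2, 5.3) before and (5.2, 6.7) after.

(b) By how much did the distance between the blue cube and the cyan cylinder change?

-1.6

They were about 3.2 units apart before and 1.6 after — 1.6 units closer together.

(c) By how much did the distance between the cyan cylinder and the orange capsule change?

-0.4

The distance was about 6.3 in the first image and 5.9 in the second, so they moved 0.4 units closer together.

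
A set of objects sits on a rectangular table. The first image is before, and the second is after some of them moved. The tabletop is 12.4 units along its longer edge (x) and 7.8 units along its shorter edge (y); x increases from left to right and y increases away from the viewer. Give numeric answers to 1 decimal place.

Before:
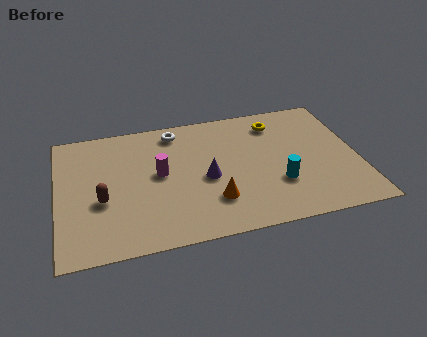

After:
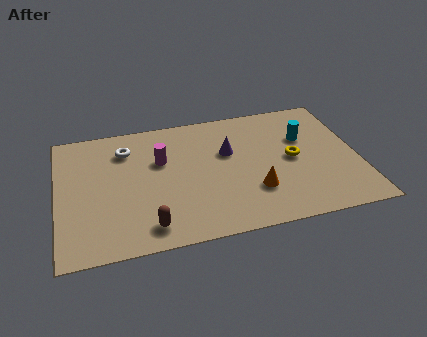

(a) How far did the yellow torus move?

2.5

The yellow torus moved from about (9.2, 6.3) to (9.7, 3.9), a distance of √(0.5² + 2.4²) ≈ 2.5.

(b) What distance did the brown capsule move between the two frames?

2.6

The brown capsule was near (1.8, 3.1) before and (3.6, 1.2) after, so it travelled √(1.8² + 1.9²) ≈ 2.6 units.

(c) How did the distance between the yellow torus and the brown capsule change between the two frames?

-1.4

They were about 8.1 units apart before and 6.7 after — 1.4 units closer together.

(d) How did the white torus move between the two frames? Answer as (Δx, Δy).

(-2.1, -0.7)

The white torus was at about (5.0, 6.7) and moved to about (2.9, 6.0).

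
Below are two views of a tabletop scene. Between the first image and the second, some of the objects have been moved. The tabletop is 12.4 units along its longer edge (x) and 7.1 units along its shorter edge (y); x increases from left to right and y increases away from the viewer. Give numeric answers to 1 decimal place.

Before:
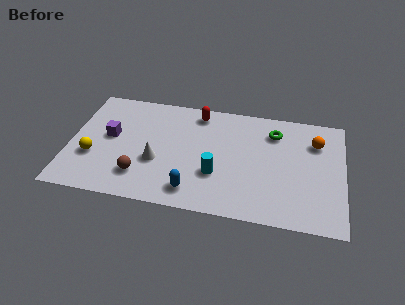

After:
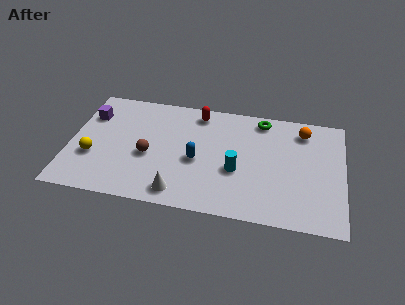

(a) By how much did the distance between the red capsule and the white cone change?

+1.3

The distance was about 3.8 in the first image and 5.1 in the second, so they moved 1.3 units further apart.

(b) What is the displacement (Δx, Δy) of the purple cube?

(-1.0, 1.2)

The purple cube started near (1.8, 3.9) and ended near (0.8, 5.1).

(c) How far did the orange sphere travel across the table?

0.8

The orange sphere was near (11.1, 5.2) before and (10.5, 5.8) after, so it travelled √(0.6² + 0.6²) ≈ 0.8 units.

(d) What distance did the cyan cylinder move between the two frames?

1.0

From (6.7, 2.4) to (7.6, 2.8), the cyan cylinder covered √(0.9² + 0.4²) ≈ 1.0 units.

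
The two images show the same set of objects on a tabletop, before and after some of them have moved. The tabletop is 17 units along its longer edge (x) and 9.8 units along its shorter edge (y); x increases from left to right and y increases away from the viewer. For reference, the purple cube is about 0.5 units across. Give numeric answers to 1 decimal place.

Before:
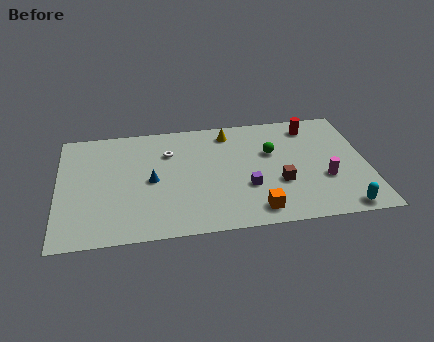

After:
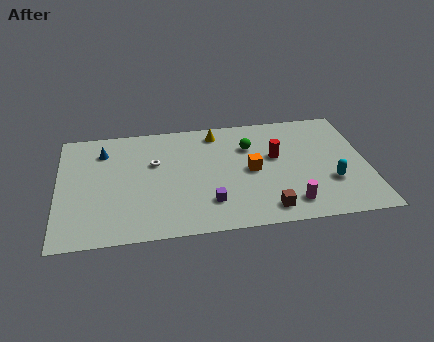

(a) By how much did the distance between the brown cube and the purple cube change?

+1.5

Before: roughly 1.8 units apart; after: 3.3. That's 1.5 units further apart.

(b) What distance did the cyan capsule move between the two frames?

2.4

The cyan capsule moved from about (15.4, 0.9) to (14.9, 3.2), a distance of √(0.5² + 2.3²) ≈ 2.4.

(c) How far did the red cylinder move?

3.2

From (14.1, 8.2) to (12.0, 5.8), the red cylinder covered √(2.1² + 2.4²) ≈ 3.2 units.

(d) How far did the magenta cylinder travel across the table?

2.7

From (14.6, 3.5) to (12.6, 1.7), the magenta cylinder covered √(2.0² + 1.8²) ≈ 2.7 units.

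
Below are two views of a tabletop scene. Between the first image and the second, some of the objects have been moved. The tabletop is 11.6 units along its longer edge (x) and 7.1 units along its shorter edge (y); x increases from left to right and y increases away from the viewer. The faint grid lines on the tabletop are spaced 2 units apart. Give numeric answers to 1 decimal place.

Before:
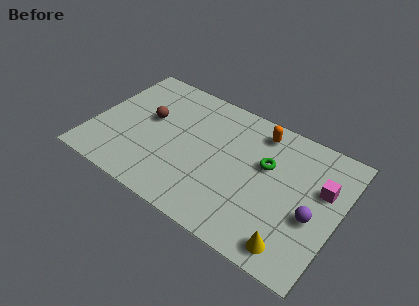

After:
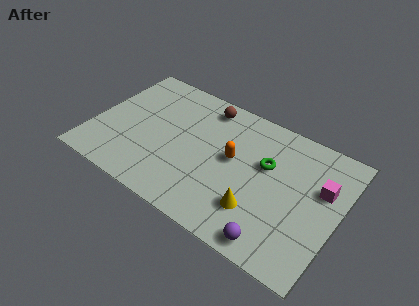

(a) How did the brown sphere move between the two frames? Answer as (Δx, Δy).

(2.4, 2.0)

From the two frames, the brown sphere sits at roughly (2.5, 4.1) before and (4.9, 6.1) after.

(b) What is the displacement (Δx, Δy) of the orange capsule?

(-0.9, -2.1)

From the two frames, the orange capsule sits at roughly (7.5, 6.0) before and (6.6, 3.9) after.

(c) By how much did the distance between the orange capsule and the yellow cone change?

-3.0

Before: roughly 5.5 units apart; after: 2.5. That's 3.0 units closer together.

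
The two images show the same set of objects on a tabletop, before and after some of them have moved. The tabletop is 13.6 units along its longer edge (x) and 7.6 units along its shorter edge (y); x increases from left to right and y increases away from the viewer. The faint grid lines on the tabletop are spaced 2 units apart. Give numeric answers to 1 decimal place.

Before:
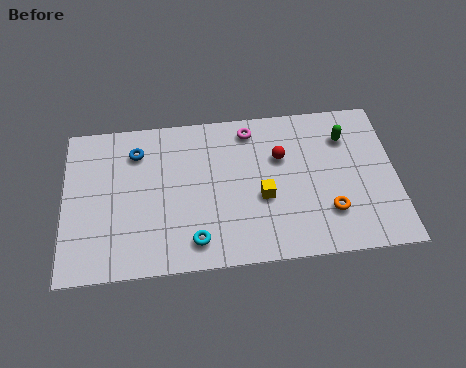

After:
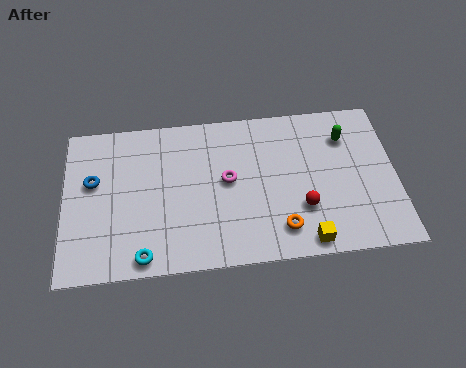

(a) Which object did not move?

the green capsule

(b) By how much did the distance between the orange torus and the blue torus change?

-0.5

They were about 8.7 units apart before and 8.2 after — 0.5 units closer together.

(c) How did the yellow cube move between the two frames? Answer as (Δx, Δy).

(1.7, -2.3)

The yellow cube was at about (8.1, 3.1) and moved to about (9.8, 0.8).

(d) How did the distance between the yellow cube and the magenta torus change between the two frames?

+1.1

Before: roughly 3.4 units apart; after: 4.5. That's 1.1 units further apart.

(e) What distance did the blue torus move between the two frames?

2.2

The blue torus was near (3.0, 5.9) before and (1.2, 4.6) after, so it travelled √(1.8² + 1.3²) ≈ 2.2 units.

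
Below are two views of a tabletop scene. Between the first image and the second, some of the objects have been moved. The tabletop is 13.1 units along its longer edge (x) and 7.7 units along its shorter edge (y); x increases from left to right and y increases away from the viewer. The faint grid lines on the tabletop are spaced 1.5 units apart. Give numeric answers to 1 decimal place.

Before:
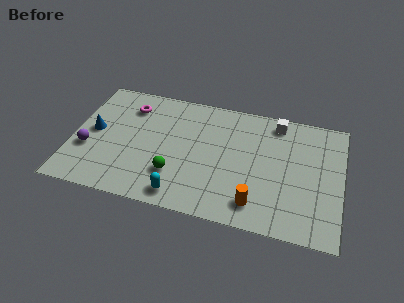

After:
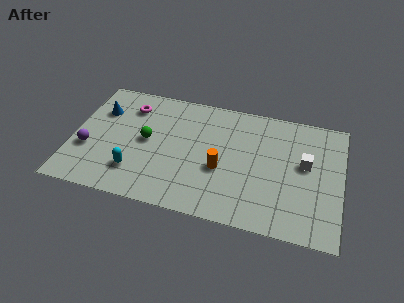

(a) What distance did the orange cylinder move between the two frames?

2.5

From (9.1, 1.4) to (7.3, 3.1), the orange cylinder covered √(1.8² + 1.7²) ≈ 2.5 units.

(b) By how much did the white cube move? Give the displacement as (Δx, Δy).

(1.5, -2.3)

The white cube was at about (9.8, 6.7) and moved to about (11.3, 4.4).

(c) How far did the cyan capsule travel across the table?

2.5

From (5.5, 1.0) to (3.2, 1.9), the cyan capsule covered √(2.3² + 0.9²) ≈ 2.5 units.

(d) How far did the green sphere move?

2.3

The green sphere was near (5.1, 2.2) before and (3.6, 4.0) after, so it travelled √(1.5² + 1.8²) ≈ 2.3 units.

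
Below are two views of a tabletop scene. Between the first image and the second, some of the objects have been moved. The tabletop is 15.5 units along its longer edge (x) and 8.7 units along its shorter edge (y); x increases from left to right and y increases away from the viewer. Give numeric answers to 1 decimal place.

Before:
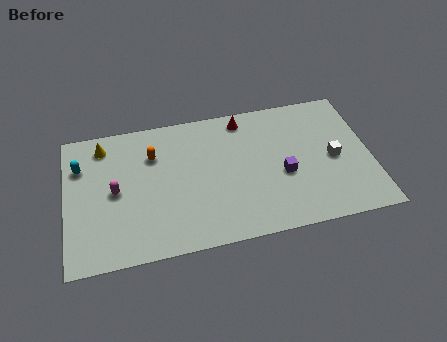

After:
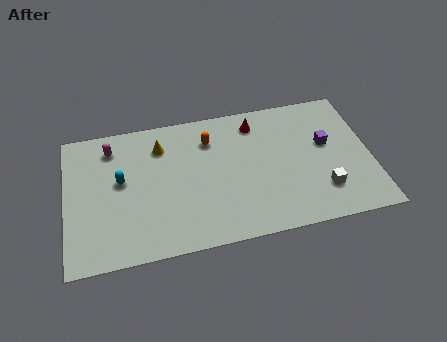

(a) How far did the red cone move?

0.7

The red cone was near (9.2, 7.6) before and (9.8, 7.2) after, so it travelled √(0.6² + 0.4²) ≈ 0.7 units.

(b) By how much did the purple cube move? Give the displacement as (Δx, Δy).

(2.3, 1.5)

The purple cube started near (11.0, 3.6) and ended near (13.3, 5.1).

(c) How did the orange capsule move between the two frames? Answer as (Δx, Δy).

(2.9, 0.4)

The orange capsule started near (4.5, 6.2) and ended near (7.4, 6.6).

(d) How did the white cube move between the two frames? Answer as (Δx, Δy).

(-0.7, -1.9)

The white cube started near (13.6, 4.1) and ended near (12.9, 2.2).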